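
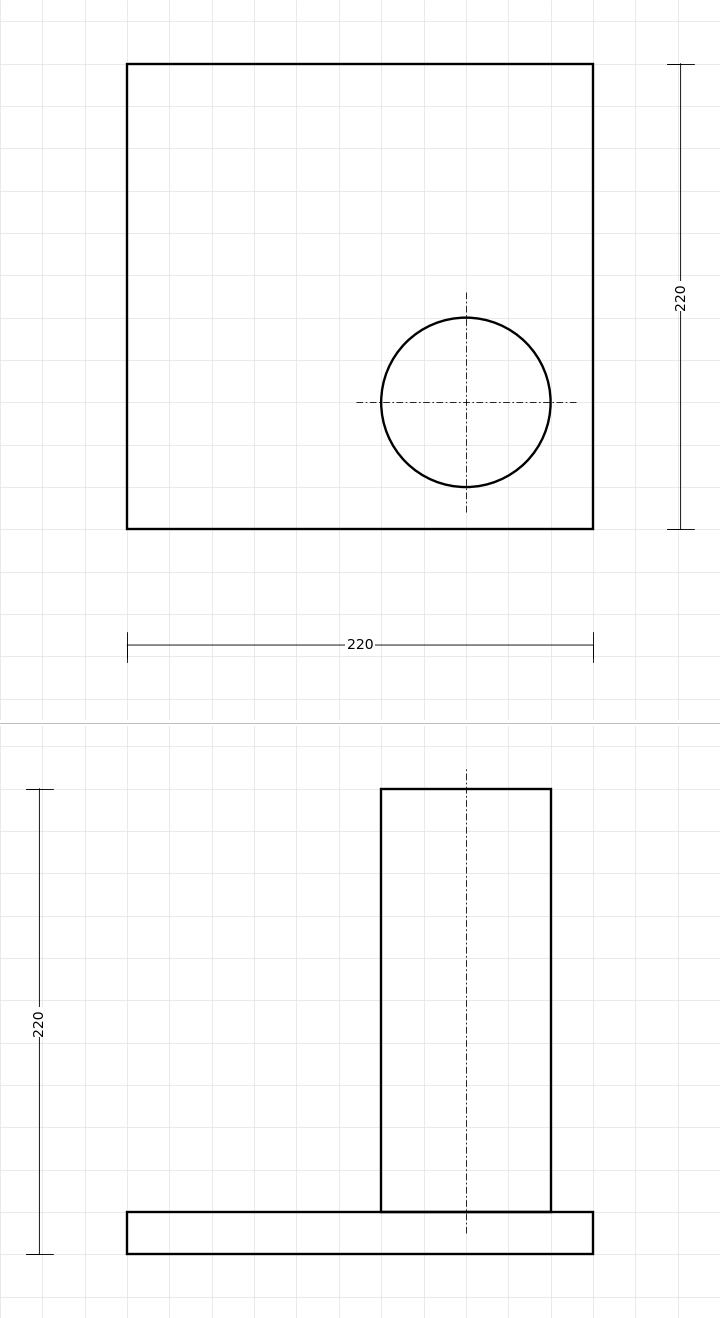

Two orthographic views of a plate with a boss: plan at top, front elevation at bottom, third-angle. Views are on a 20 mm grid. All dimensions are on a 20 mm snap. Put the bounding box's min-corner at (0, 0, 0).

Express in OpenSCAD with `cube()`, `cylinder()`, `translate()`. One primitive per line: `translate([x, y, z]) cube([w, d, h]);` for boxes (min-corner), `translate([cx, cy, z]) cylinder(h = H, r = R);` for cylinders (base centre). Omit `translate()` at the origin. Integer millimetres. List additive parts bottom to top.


cube([220, 220, 20]);
translate([160, 60, 20]) cylinder(h = 200, r = 40);


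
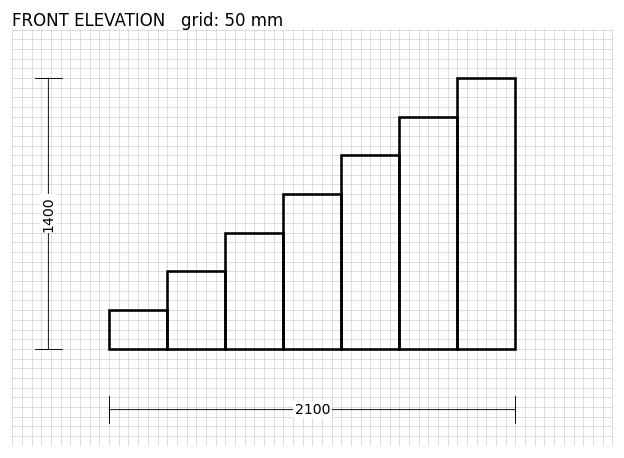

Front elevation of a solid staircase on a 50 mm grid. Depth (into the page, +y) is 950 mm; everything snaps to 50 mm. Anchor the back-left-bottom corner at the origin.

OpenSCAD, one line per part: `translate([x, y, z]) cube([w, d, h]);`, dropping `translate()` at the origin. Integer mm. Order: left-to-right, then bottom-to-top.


cube([300, 950, 200]);
translate([300, 0, 0]) cube([300, 950, 400]);
translate([600, 0, 0]) cube([300, 950, 600]);
translate([900, 0, 0]) cube([300, 950, 800]);
translate([1200, 0, 0]) cube([300, 950, 1000]);
translate([1500, 0, 0]) cube([300, 950, 1200]);
translate([1800, 0, 0]) cube([300, 950, 1400]);


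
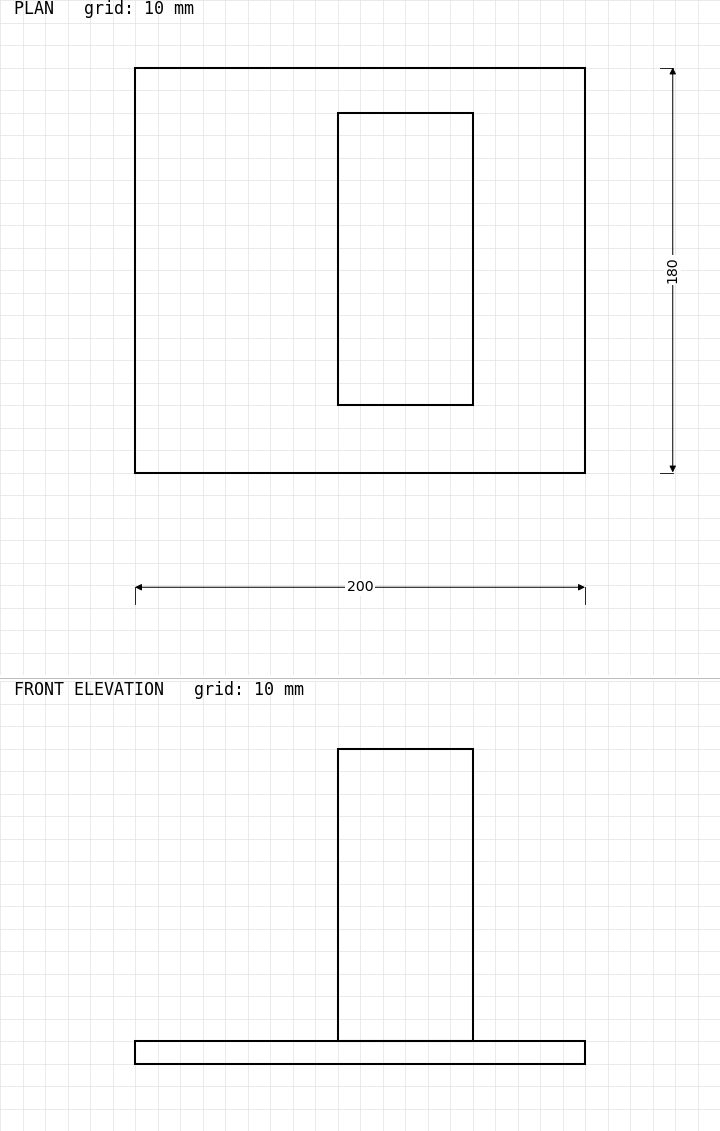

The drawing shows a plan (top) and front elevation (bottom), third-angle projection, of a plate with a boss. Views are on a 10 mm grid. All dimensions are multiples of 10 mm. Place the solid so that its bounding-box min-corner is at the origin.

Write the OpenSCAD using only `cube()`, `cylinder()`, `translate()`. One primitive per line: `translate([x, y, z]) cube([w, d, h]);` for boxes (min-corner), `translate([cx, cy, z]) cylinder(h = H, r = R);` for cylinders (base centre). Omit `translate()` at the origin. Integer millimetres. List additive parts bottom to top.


cube([200, 180, 10]);
translate([90, 30, 10]) cube([60, 130, 130]);


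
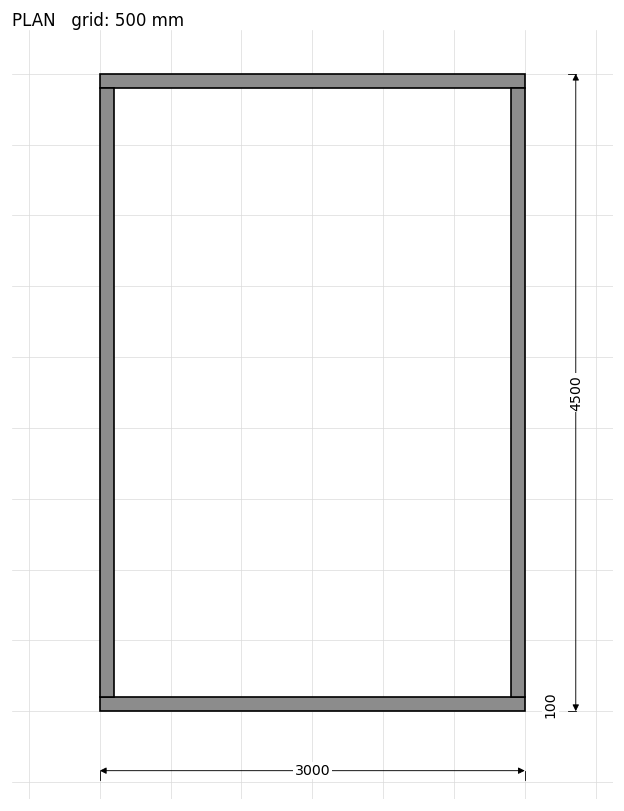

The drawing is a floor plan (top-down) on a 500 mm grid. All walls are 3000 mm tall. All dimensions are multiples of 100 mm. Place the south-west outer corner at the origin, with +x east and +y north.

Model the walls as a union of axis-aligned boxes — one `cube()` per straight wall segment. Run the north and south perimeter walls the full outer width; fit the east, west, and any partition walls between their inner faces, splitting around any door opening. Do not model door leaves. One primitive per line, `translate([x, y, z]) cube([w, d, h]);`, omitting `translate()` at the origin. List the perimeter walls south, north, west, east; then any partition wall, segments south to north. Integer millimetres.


cube([3000, 100, 3000]);
translate([0, 4400, 0]) cube([3000, 100, 3000]);
translate([0, 100, 0]) cube([100, 4300, 3000]);
translate([2900, 100, 0]) cube([100, 4300, 3000]);


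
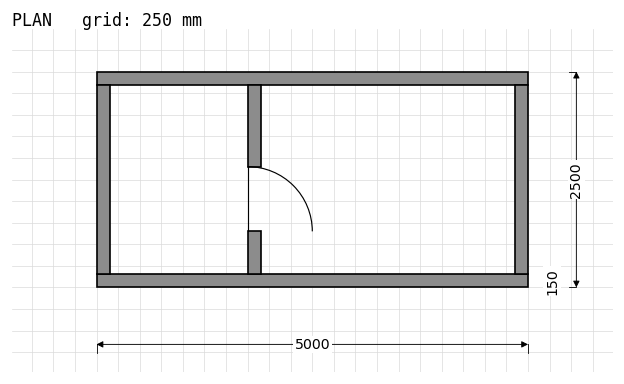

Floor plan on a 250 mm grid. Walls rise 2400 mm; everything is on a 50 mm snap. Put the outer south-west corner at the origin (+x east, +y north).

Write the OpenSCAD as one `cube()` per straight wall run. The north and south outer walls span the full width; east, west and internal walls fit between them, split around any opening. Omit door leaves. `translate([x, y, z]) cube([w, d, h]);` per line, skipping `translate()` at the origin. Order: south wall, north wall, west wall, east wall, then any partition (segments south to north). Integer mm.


cube([5000, 150, 2400]);
translate([0, 2350, 0]) cube([5000, 150, 2400]);
translate([0, 150, 0]) cube([150, 2200, 2400]);
translate([4850, 150, 0]) cube([150, 2200, 2400]);
translate([1750, 150, 0]) cube([150, 500, 2400]);
translate([1750, 1400, 0]) cube([150, 950, 2400]);


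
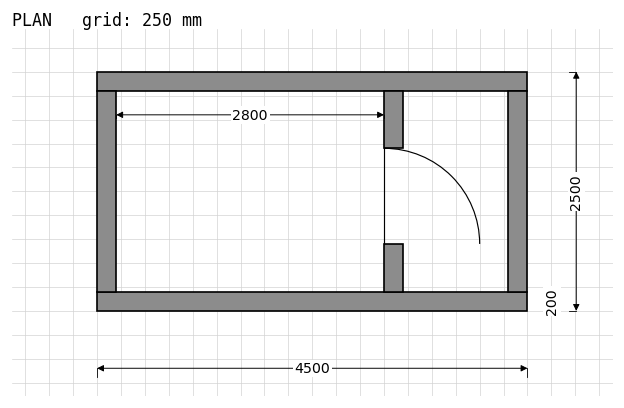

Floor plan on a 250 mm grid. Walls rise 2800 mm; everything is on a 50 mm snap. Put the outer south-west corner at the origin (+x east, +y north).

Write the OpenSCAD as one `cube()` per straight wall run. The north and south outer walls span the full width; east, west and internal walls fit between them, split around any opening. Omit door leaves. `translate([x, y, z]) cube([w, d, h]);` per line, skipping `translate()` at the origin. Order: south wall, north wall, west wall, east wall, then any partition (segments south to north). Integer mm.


cube([4500, 200, 2800]);
translate([0, 2300, 0]) cube([4500, 200, 2800]);
translate([0, 200, 0]) cube([200, 2100, 2800]);
translate([4300, 200, 0]) cube([200, 2100, 2800]);
translate([3000, 200, 0]) cube([200, 500, 2800]);
translate([3000, 1700, 0]) cube([200, 600, 2800]);


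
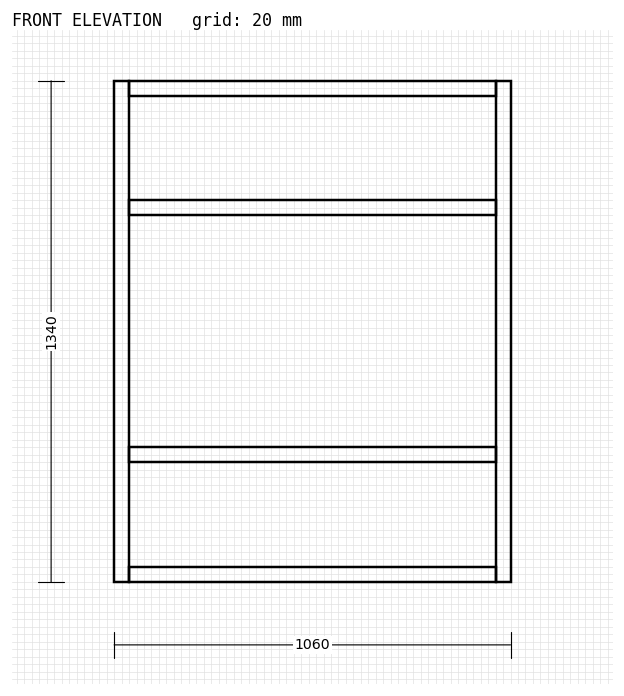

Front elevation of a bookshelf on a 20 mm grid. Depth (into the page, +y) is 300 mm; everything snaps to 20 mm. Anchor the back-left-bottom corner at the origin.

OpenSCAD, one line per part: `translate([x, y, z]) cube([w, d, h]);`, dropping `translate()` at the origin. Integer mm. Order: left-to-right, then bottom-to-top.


cube([40, 300, 1340]);
translate([40, 0, 0]) cube([980, 300, 40]);
translate([40, 0, 320]) cube([980, 300, 40]);
translate([40, 0, 980]) cube([980, 300, 40]);
translate([40, 0, 1300]) cube([980, 300, 40]);
translate([1020, 0, 0]) cube([40, 300, 1340]);


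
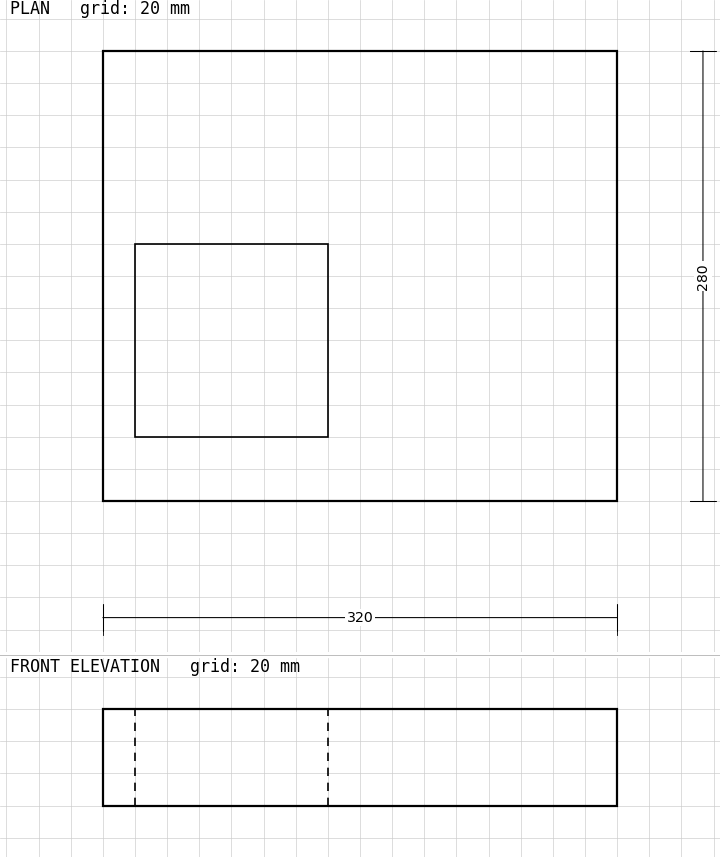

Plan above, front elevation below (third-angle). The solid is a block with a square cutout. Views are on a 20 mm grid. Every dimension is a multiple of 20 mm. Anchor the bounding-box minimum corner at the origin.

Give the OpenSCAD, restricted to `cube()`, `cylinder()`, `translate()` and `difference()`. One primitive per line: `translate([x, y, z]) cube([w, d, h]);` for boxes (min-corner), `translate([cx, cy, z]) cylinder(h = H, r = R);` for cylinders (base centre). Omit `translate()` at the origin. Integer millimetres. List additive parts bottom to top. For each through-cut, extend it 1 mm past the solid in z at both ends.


difference() {
  cube([320, 280, 60]);
  translate([20, 40, -1]) cube([120, 120, 62]);
}


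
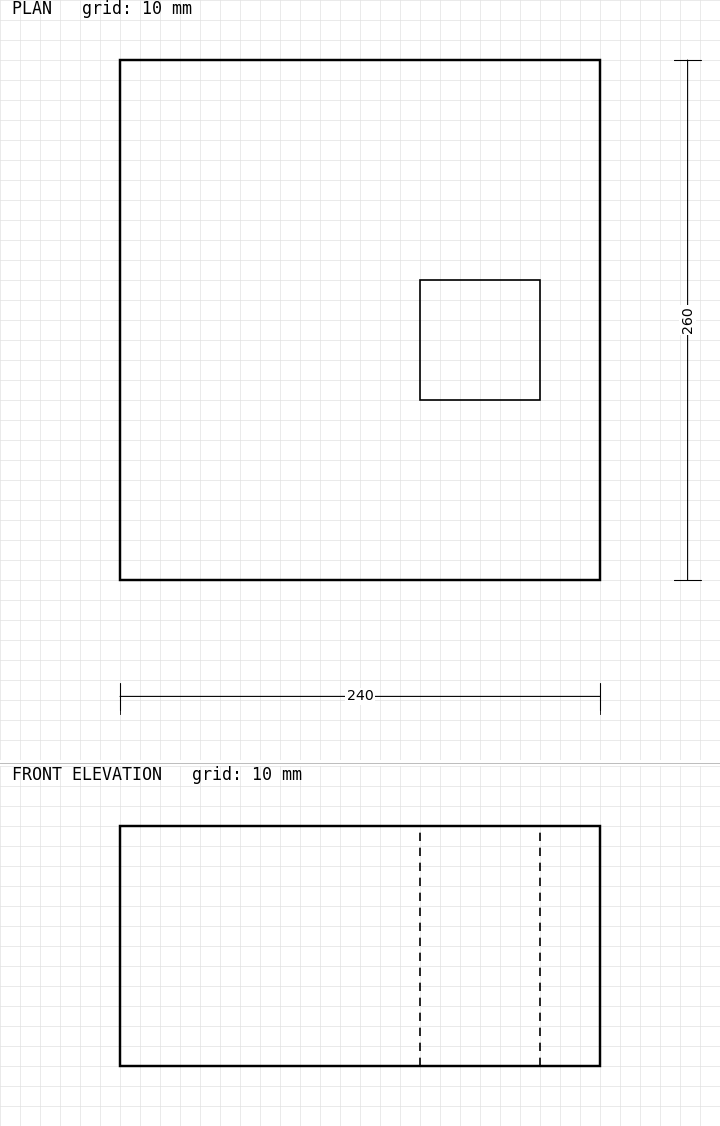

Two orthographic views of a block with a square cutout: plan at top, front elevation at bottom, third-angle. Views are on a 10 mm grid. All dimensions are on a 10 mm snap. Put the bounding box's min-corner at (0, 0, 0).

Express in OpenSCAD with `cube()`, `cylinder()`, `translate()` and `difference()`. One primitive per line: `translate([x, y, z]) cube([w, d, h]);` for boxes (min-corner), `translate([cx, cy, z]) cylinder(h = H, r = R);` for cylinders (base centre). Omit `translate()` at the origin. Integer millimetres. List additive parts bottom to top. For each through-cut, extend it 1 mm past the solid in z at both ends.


difference() {
  cube([240, 260, 120]);
  translate([150, 90, -1]) cube([60, 60, 122]);
}


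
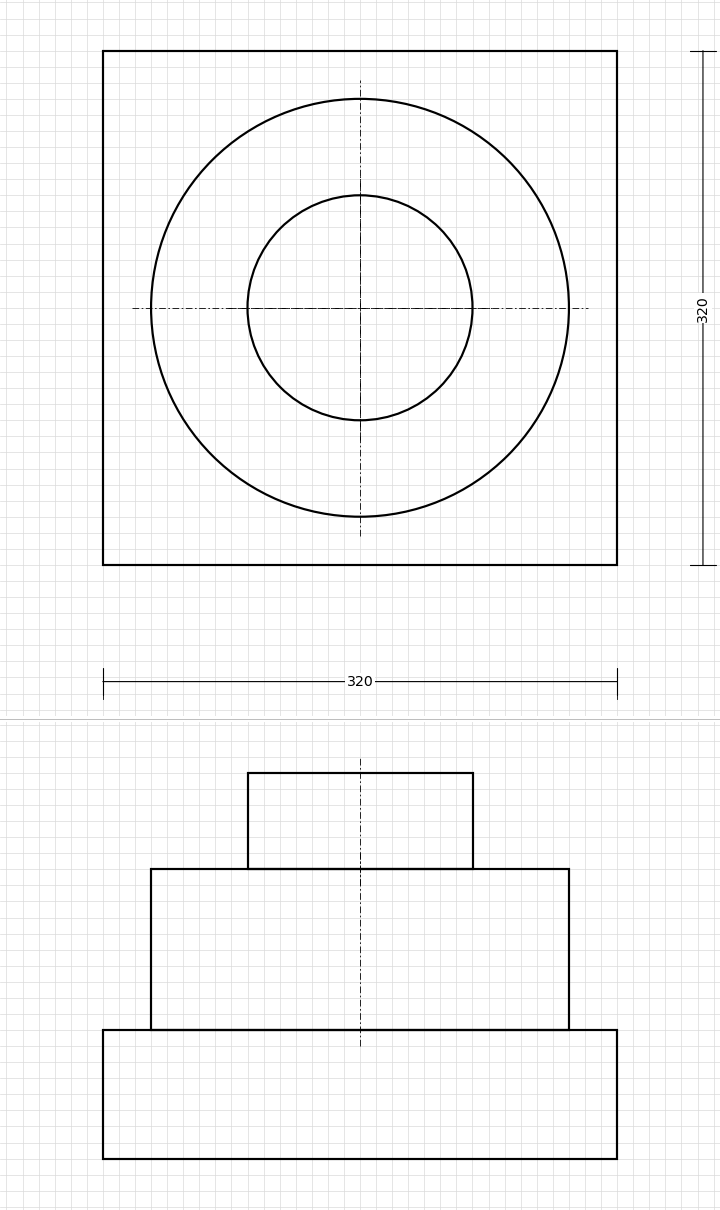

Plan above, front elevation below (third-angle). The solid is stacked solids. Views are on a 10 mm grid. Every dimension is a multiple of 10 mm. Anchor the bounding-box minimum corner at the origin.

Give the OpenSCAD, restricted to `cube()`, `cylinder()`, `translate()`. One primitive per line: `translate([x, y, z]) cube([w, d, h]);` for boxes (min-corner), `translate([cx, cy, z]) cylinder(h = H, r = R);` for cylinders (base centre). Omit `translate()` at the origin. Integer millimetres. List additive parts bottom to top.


cube([320, 320, 80]);
translate([160, 160, 80]) cylinder(h = 100, r = 130);
translate([160, 160, 180]) cylinder(h = 60, r = 70);


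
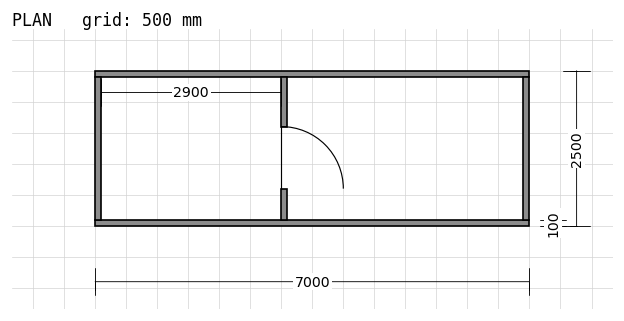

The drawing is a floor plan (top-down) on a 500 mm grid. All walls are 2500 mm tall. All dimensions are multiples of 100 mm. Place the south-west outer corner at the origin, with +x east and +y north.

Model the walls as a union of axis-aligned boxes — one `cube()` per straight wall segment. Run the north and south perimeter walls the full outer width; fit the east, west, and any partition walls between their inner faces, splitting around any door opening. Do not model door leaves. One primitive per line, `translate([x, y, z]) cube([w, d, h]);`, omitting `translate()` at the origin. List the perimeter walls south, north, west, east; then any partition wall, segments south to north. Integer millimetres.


cube([7000, 100, 2500]);
translate([0, 2400, 0]) cube([7000, 100, 2500]);
translate([0, 100, 0]) cube([100, 2300, 2500]);
translate([6900, 100, 0]) cube([100, 2300, 2500]);
translate([3000, 100, 0]) cube([100, 500, 2500]);
translate([3000, 1600, 0]) cube([100, 800, 2500]);


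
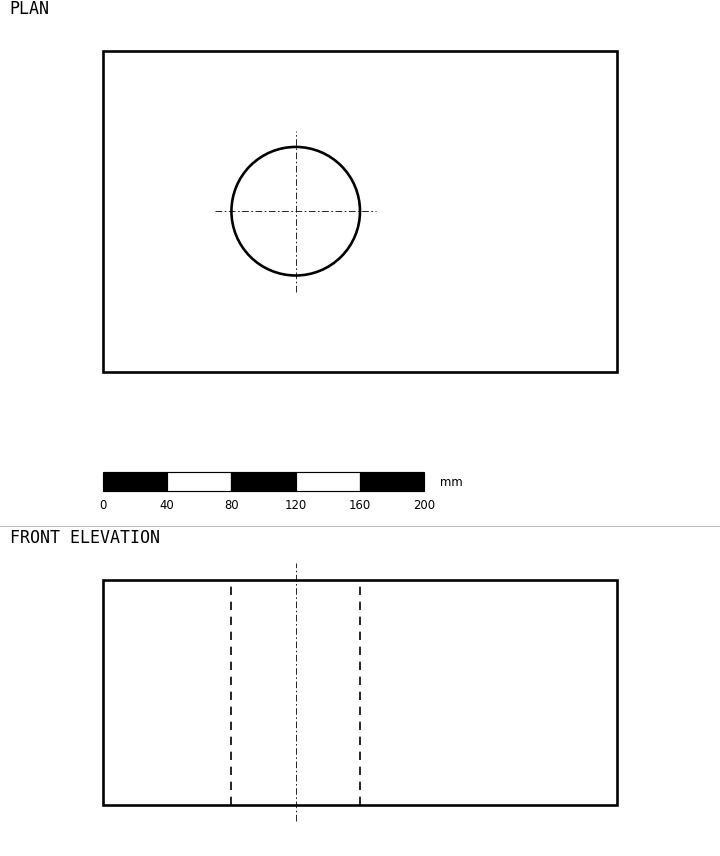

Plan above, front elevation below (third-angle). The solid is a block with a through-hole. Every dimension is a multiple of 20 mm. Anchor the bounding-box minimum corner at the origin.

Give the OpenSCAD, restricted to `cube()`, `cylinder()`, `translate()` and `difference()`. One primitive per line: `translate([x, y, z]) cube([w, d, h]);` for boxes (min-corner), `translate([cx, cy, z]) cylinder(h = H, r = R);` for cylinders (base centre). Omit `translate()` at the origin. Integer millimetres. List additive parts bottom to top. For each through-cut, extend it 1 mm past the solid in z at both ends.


difference() {
  cube([320, 200, 140]);
  translate([120, 100, -1]) cylinder(h = 142, r = 40);
}


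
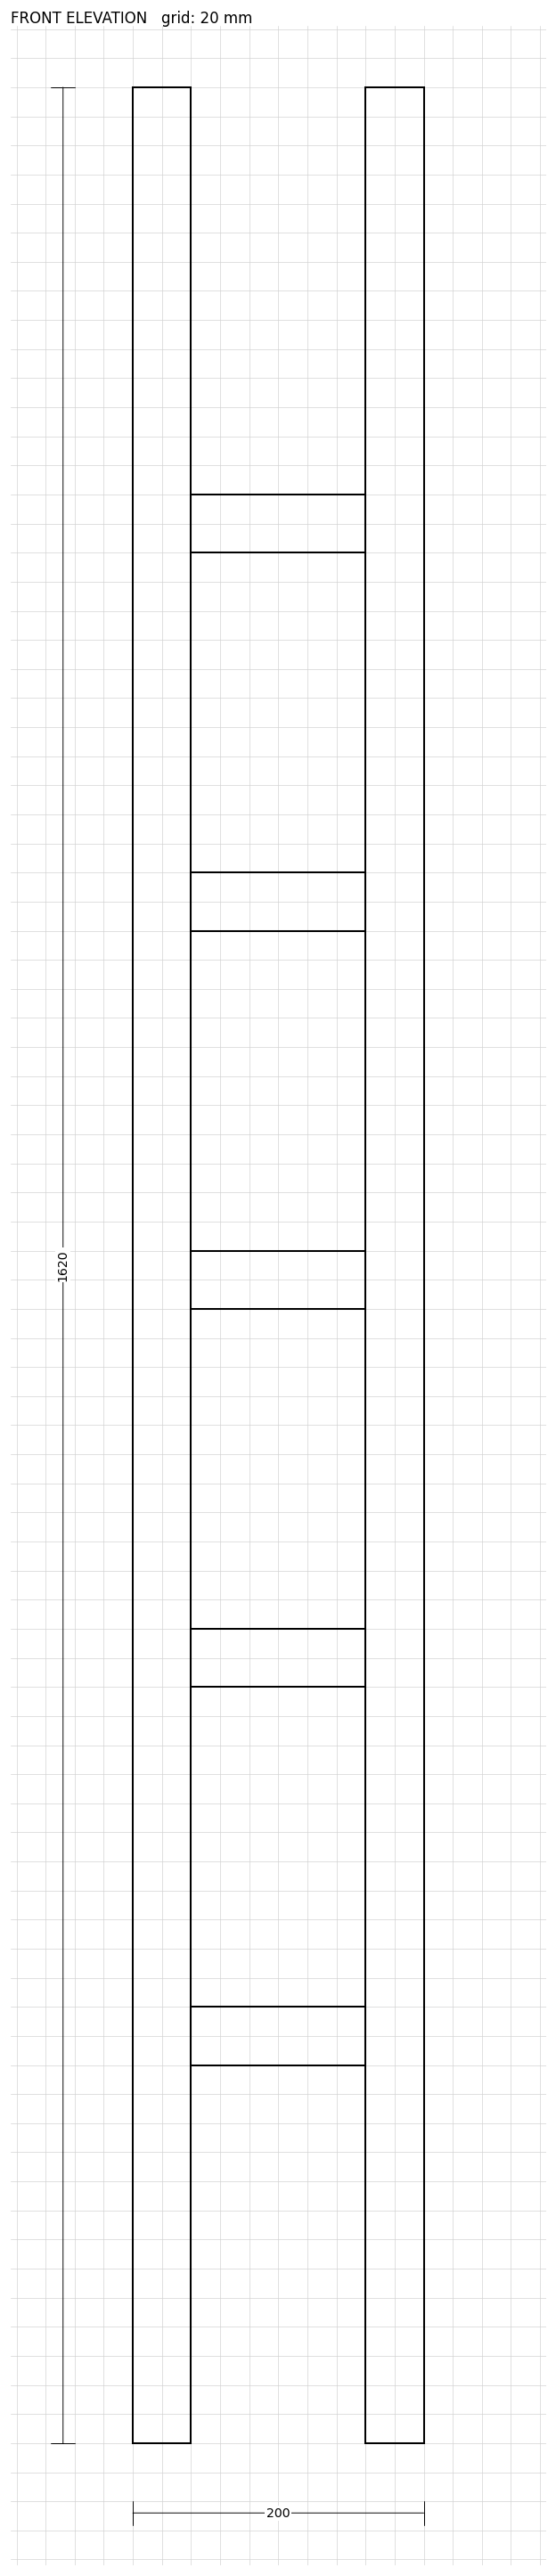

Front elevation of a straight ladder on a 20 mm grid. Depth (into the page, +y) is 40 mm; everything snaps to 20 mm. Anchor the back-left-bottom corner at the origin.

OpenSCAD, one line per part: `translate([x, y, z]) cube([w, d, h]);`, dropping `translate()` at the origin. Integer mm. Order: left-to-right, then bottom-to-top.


cube([40, 40, 1620]);
translate([40, 0, 260]) cube([120, 40, 40]);
translate([40, 0, 520]) cube([120, 40, 40]);
translate([40, 0, 780]) cube([120, 40, 40]);
translate([40, 0, 1040]) cube([120, 40, 40]);
translate([40, 0, 1300]) cube([120, 40, 40]);
translate([160, 0, 0]) cube([40, 40, 1620]);


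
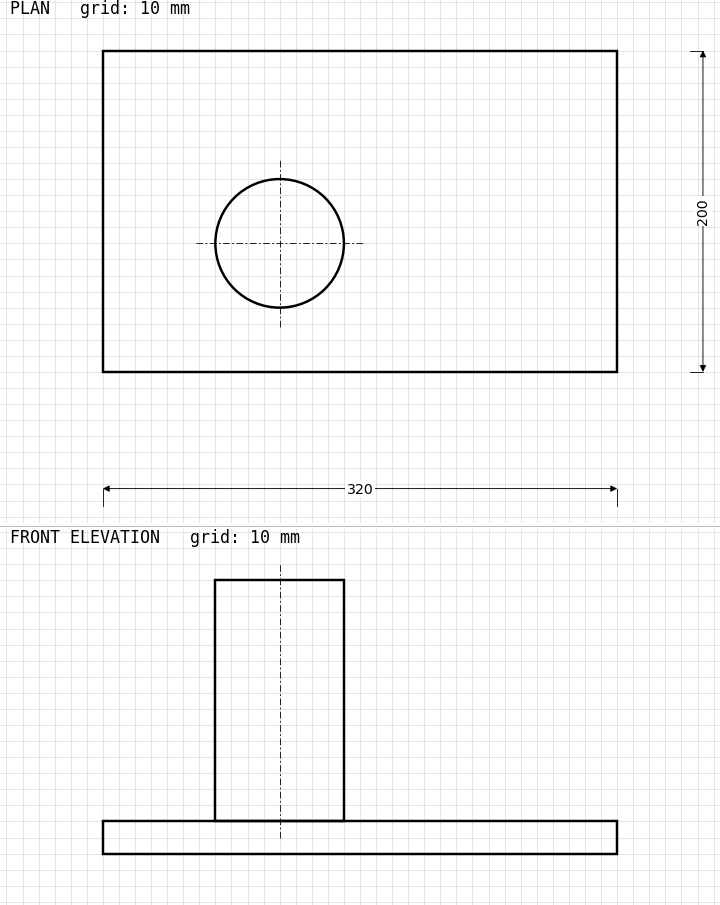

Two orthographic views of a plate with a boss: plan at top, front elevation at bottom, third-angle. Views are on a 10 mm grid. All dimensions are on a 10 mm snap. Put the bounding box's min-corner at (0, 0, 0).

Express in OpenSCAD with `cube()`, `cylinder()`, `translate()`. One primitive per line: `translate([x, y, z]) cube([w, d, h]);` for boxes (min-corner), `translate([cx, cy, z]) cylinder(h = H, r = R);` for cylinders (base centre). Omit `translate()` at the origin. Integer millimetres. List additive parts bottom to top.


cube([320, 200, 20]);
translate([110, 80, 20]) cylinder(h = 150, r = 40);


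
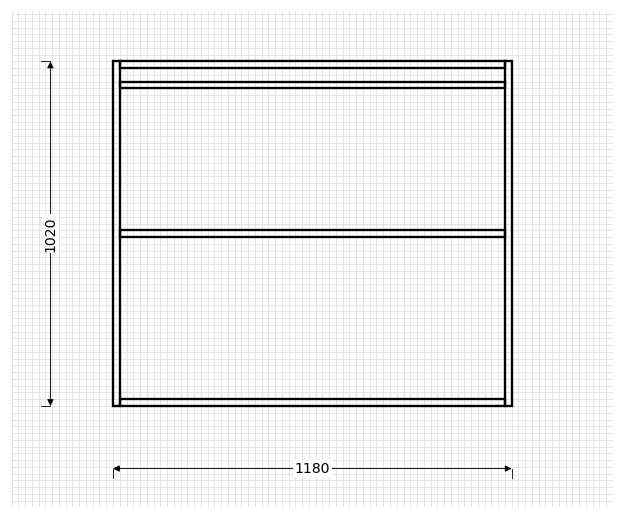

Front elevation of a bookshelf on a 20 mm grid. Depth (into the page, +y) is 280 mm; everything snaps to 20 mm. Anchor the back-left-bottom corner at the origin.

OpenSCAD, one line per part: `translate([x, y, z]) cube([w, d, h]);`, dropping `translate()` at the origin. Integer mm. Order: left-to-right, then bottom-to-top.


cube([20, 280, 1020]);
translate([20, 0, 0]) cube([1140, 280, 20]);
translate([20, 0, 500]) cube([1140, 280, 20]);
translate([20, 0, 940]) cube([1140, 280, 20]);
translate([20, 0, 1000]) cube([1140, 280, 20]);
translate([1160, 0, 0]) cube([20, 280, 1020]);


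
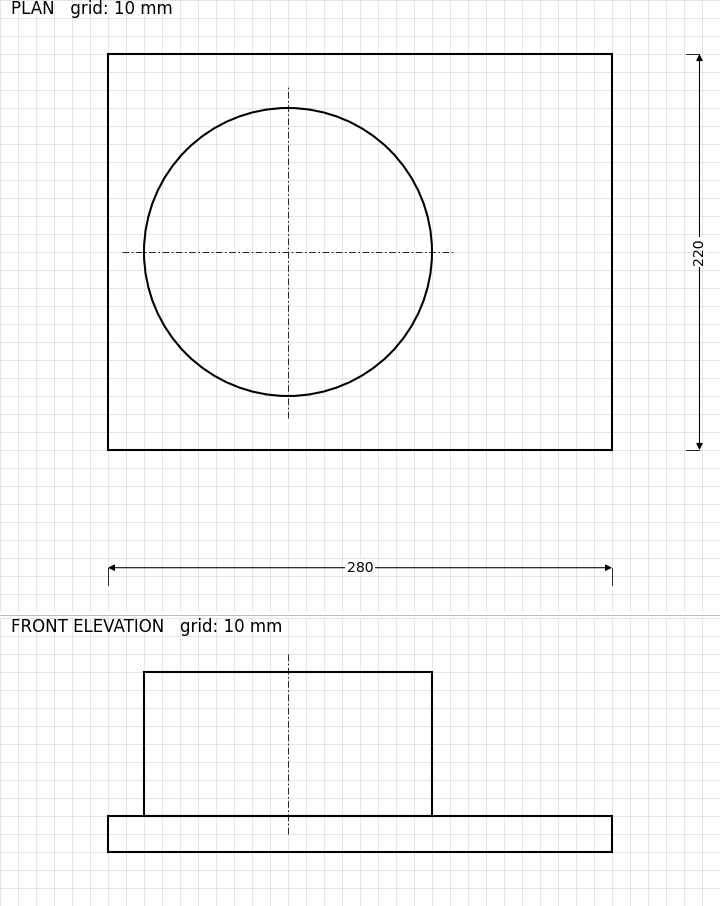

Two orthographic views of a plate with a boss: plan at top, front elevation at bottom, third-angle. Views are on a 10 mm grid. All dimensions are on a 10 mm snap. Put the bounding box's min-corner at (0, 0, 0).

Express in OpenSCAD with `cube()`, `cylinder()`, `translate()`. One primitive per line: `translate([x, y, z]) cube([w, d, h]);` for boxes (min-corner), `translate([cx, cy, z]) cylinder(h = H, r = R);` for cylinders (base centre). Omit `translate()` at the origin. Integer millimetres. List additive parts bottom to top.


cube([280, 220, 20]);
translate([100, 110, 20]) cylinder(h = 80, r = 80);


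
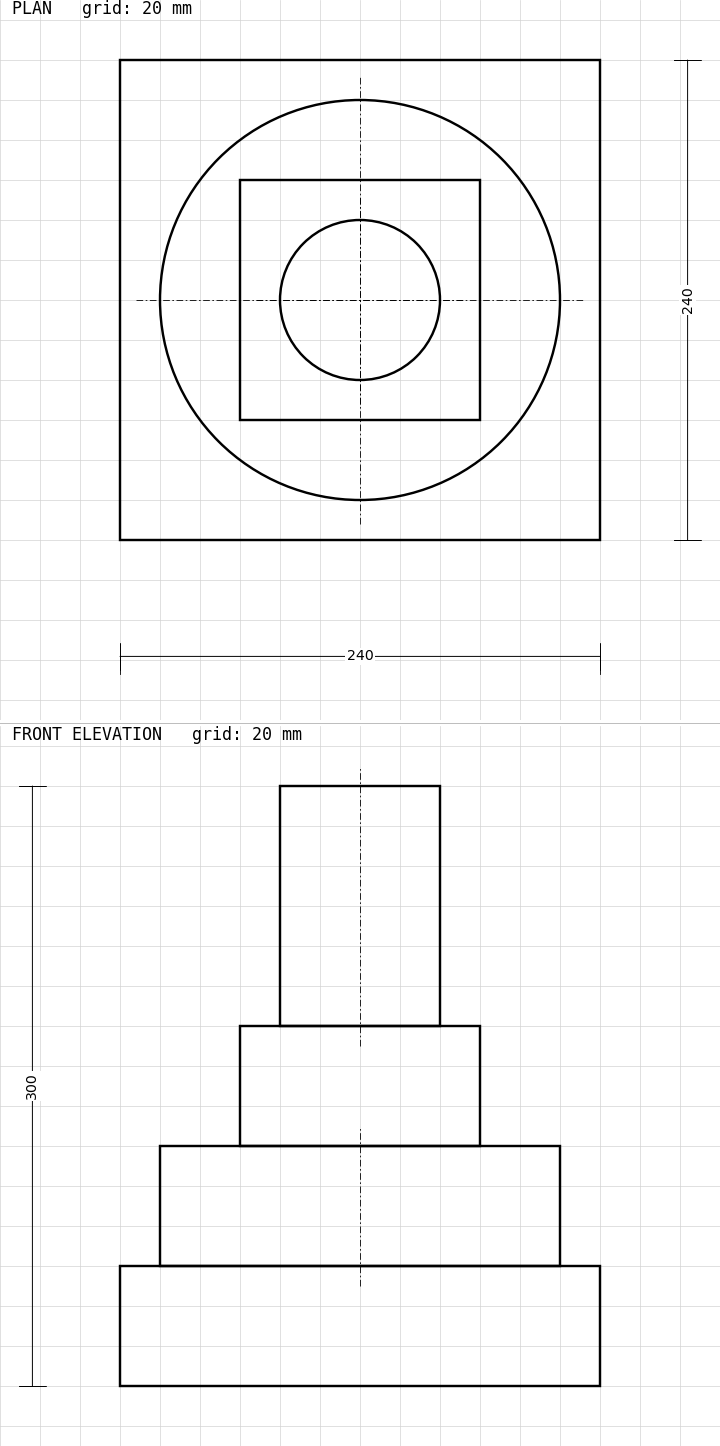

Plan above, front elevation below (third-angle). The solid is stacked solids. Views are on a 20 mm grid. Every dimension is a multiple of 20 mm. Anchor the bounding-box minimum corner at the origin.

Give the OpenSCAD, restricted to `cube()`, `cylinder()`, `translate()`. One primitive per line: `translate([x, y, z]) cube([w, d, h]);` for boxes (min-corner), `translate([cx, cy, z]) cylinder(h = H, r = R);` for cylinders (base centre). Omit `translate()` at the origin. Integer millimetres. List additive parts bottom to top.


cube([240, 240, 60]);
translate([120, 120, 60]) cylinder(h = 60, r = 100);
translate([60, 60, 120]) cube([120, 120, 60]);
translate([120, 120, 180]) cylinder(h = 120, r = 40);


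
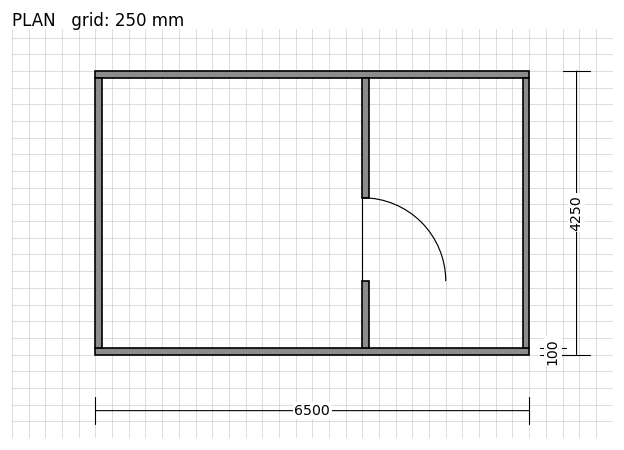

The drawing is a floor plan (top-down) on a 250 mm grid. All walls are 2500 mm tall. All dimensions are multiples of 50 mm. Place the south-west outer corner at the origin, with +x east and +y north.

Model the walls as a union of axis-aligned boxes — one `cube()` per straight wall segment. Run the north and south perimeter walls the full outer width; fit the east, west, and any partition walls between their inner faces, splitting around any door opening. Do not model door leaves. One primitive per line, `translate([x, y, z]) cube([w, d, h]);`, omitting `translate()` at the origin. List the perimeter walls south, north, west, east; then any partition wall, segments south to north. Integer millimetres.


cube([6500, 100, 2500]);
translate([0, 4150, 0]) cube([6500, 100, 2500]);
translate([0, 100, 0]) cube([100, 4050, 2500]);
translate([6400, 100, 0]) cube([100, 4050, 2500]);
translate([4000, 100, 0]) cube([100, 1000, 2500]);
translate([4000, 2350, 0]) cube([100, 1800, 2500]);


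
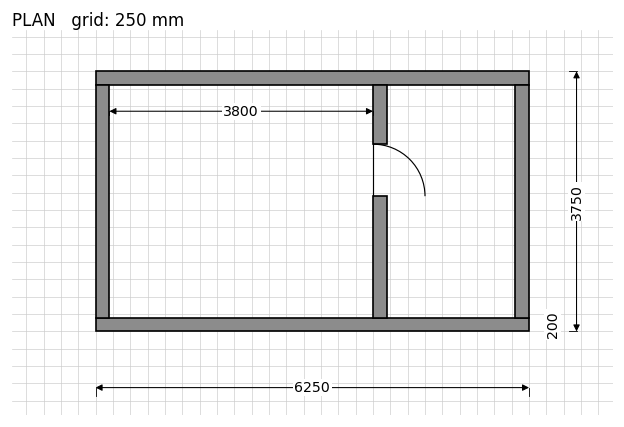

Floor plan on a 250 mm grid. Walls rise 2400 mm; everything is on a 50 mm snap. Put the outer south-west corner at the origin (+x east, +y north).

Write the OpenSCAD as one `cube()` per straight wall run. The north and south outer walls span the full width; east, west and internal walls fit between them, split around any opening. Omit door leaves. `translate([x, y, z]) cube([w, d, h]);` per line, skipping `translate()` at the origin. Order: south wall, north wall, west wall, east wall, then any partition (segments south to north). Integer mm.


cube([6250, 200, 2400]);
translate([0, 3550, 0]) cube([6250, 200, 2400]);
translate([0, 200, 0]) cube([200, 3350, 2400]);
translate([6050, 200, 0]) cube([200, 3350, 2400]);
translate([4000, 200, 0]) cube([200, 1750, 2400]);
translate([4000, 2700, 0]) cube([200, 850, 2400]);


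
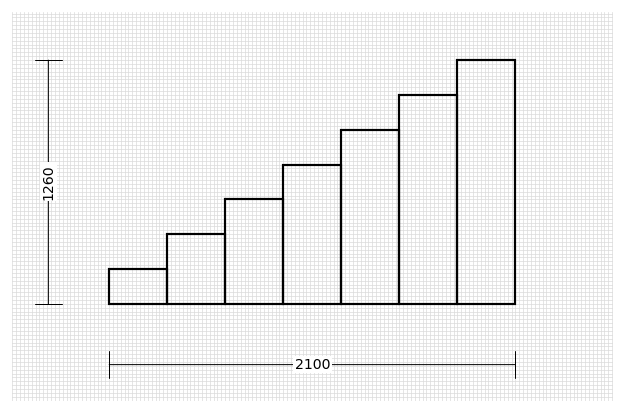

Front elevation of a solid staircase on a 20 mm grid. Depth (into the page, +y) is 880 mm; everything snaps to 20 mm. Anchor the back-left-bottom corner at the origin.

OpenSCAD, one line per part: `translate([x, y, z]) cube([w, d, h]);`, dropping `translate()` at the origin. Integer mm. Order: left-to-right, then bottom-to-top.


cube([300, 880, 180]);
translate([300, 0, 0]) cube([300, 880, 360]);
translate([600, 0, 0]) cube([300, 880, 540]);
translate([900, 0, 0]) cube([300, 880, 720]);
translate([1200, 0, 0]) cube([300, 880, 900]);
translate([1500, 0, 0]) cube([300, 880, 1080]);
translate([1800, 0, 0]) cube([300, 880, 1260]);


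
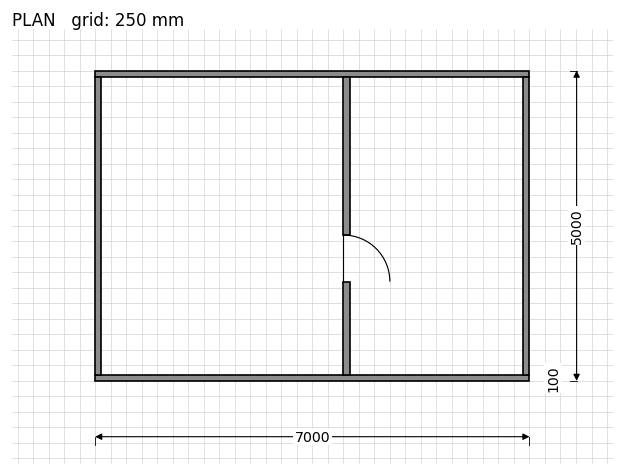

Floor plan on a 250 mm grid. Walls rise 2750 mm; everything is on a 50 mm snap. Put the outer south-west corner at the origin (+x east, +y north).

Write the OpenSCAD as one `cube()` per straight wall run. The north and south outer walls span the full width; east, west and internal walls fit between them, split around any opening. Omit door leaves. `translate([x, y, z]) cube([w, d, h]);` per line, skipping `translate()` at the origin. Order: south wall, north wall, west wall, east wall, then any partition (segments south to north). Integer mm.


cube([7000, 100, 2750]);
translate([0, 4900, 0]) cube([7000, 100, 2750]);
translate([0, 100, 0]) cube([100, 4800, 2750]);
translate([6900, 100, 0]) cube([100, 4800, 2750]);
translate([4000, 100, 0]) cube([100, 1500, 2750]);
translate([4000, 2350, 0]) cube([100, 2550, 2750]);


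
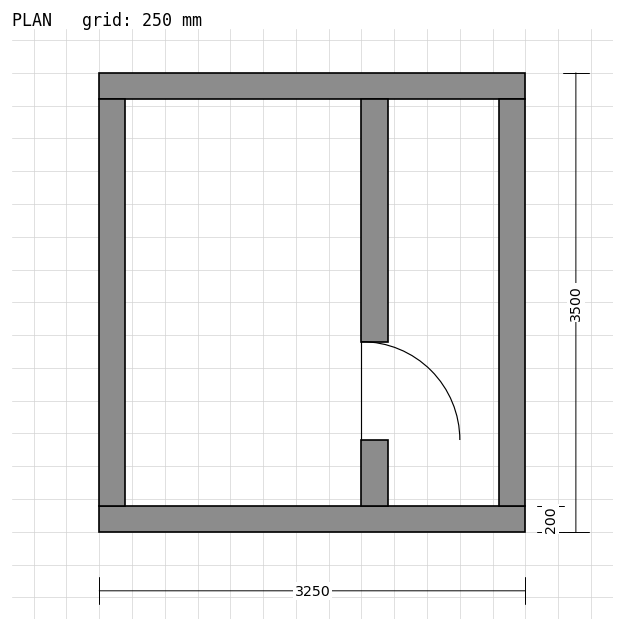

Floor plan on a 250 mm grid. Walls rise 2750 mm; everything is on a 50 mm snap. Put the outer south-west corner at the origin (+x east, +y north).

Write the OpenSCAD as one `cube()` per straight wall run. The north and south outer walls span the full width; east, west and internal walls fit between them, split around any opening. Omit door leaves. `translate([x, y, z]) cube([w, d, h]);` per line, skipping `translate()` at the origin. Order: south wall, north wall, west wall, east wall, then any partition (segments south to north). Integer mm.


cube([3250, 200, 2750]);
translate([0, 3300, 0]) cube([3250, 200, 2750]);
translate([0, 200, 0]) cube([200, 3100, 2750]);
translate([3050, 200, 0]) cube([200, 3100, 2750]);
translate([2000, 200, 0]) cube([200, 500, 2750]);
translate([2000, 1450, 0]) cube([200, 1850, 2750]);


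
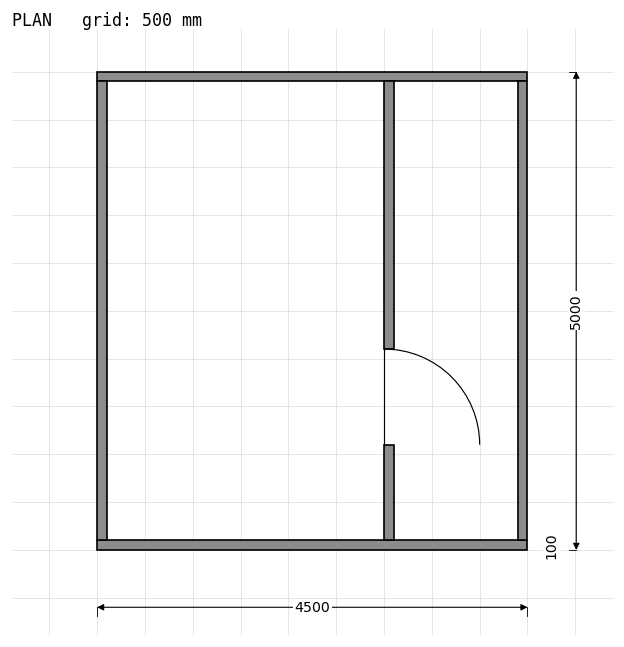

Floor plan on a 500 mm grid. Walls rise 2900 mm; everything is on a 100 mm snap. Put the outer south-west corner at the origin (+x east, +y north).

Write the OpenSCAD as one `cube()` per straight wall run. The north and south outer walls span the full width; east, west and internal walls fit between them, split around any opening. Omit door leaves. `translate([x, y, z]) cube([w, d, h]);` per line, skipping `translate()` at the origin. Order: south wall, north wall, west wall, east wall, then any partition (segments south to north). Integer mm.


cube([4500, 100, 2900]);
translate([0, 4900, 0]) cube([4500, 100, 2900]);
translate([0, 100, 0]) cube([100, 4800, 2900]);
translate([4400, 100, 0]) cube([100, 4800, 2900]);
translate([3000, 100, 0]) cube([100, 1000, 2900]);
translate([3000, 2100, 0]) cube([100, 2800, 2900]);


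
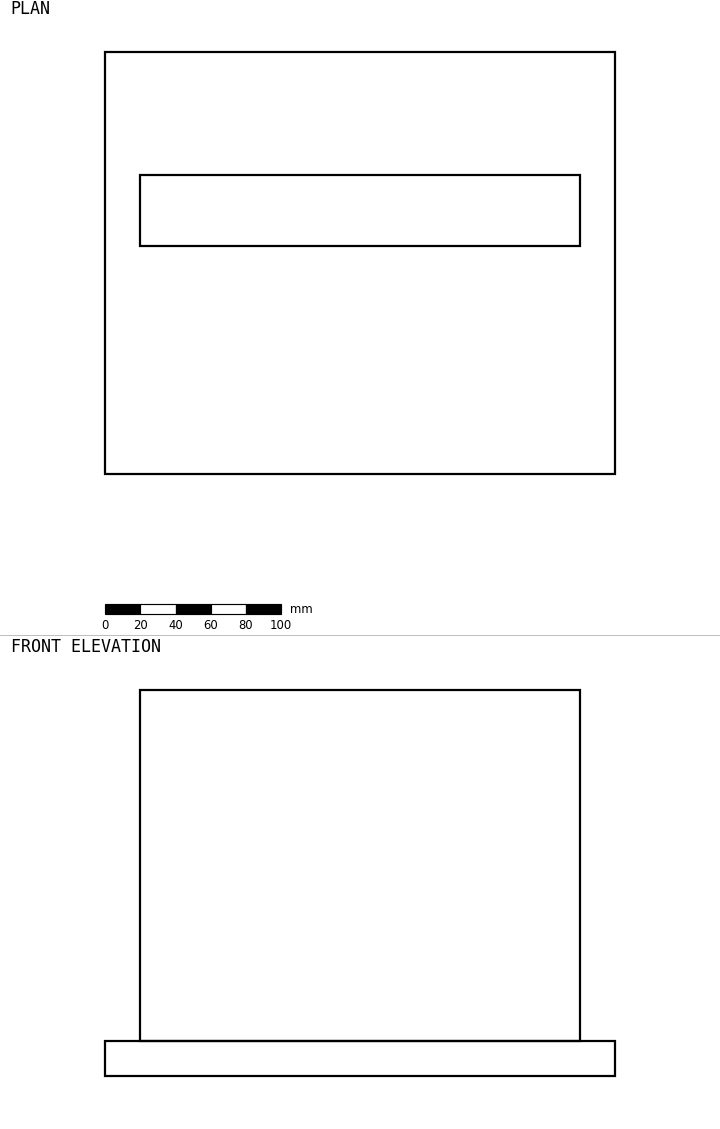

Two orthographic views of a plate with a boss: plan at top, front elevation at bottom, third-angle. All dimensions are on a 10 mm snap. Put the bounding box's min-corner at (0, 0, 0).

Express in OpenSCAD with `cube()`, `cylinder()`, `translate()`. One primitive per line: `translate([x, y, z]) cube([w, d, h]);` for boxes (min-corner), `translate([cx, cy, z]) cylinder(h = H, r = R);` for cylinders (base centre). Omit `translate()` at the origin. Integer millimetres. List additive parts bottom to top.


cube([290, 240, 20]);
translate([20, 130, 20]) cube([250, 40, 200]);


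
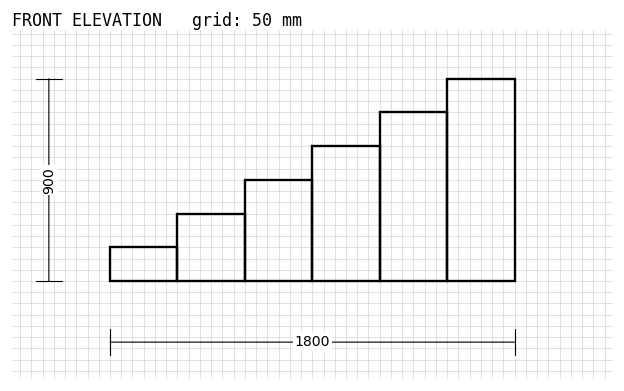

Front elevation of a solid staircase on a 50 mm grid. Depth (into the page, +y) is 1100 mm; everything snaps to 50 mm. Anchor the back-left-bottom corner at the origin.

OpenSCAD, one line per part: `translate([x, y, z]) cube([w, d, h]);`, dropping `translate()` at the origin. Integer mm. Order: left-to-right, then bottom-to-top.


cube([300, 1100, 150]);
translate([300, 0, 0]) cube([300, 1100, 300]);
translate([600, 0, 0]) cube([300, 1100, 450]);
translate([900, 0, 0]) cube([300, 1100, 600]);
translate([1200, 0, 0]) cube([300, 1100, 750]);
translate([1500, 0, 0]) cube([300, 1100, 900]);


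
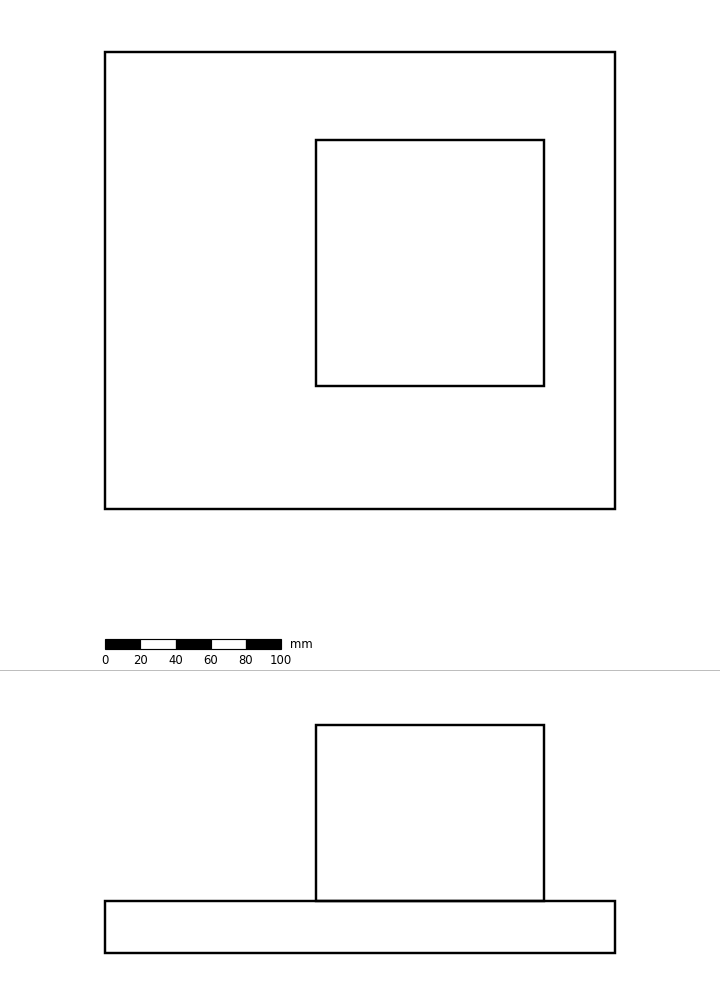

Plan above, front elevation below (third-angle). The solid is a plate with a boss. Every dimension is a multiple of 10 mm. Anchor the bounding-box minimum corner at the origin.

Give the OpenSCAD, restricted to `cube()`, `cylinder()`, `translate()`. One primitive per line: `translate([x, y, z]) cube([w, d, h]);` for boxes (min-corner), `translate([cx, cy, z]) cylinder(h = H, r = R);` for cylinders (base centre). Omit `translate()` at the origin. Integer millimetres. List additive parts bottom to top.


cube([290, 260, 30]);
translate([120, 70, 30]) cube([130, 140, 100]);


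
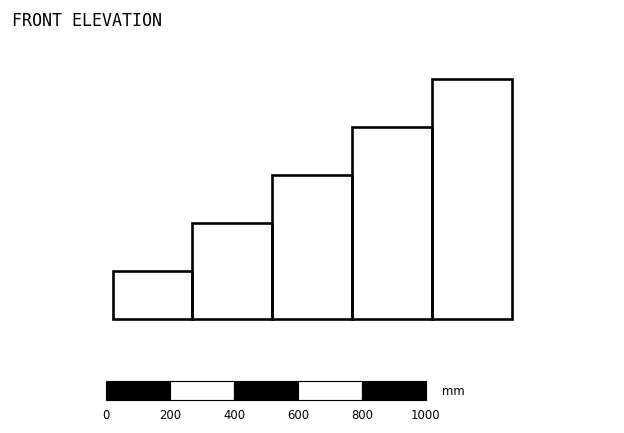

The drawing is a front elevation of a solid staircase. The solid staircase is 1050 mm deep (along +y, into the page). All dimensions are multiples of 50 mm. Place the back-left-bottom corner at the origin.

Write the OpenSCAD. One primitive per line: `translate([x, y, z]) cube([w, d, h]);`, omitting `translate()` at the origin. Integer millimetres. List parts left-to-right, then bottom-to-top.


cube([250, 1050, 150]);
translate([250, 0, 0]) cube([250, 1050, 300]);
translate([500, 0, 0]) cube([250, 1050, 450]);
translate([750, 0, 0]) cube([250, 1050, 600]);
translate([1000, 0, 0]) cube([250, 1050, 750]);


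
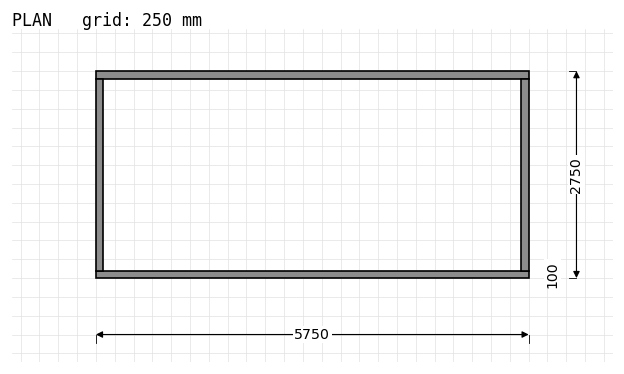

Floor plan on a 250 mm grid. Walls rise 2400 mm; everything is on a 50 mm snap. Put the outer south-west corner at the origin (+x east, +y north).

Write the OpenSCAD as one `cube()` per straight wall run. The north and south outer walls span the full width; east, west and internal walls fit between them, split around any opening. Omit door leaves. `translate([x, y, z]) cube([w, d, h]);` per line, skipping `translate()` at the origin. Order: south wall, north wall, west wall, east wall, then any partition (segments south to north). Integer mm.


cube([5750, 100, 2400]);
translate([0, 2650, 0]) cube([5750, 100, 2400]);
translate([0, 100, 0]) cube([100, 2550, 2400]);
translate([5650, 100, 0]) cube([100, 2550, 2400]);


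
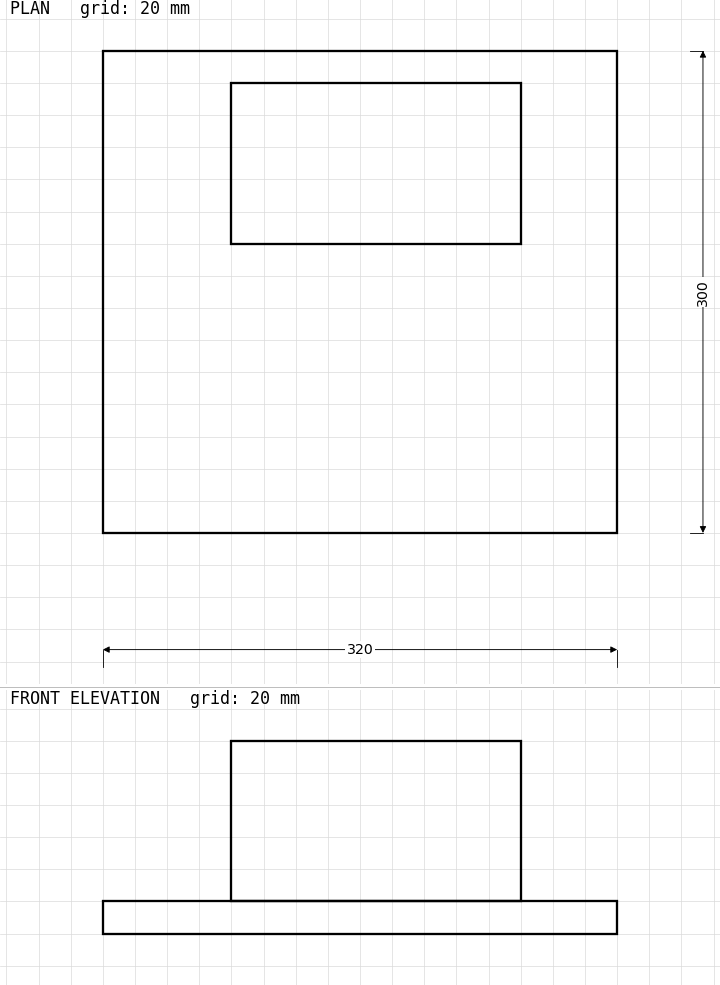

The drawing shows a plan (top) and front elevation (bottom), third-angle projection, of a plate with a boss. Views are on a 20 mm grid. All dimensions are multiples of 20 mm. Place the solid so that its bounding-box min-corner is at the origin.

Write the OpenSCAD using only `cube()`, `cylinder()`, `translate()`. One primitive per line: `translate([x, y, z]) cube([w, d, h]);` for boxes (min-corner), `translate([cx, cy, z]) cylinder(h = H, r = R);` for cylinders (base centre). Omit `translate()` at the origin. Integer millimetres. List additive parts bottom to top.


cube([320, 300, 20]);
translate([80, 180, 20]) cube([180, 100, 100]);


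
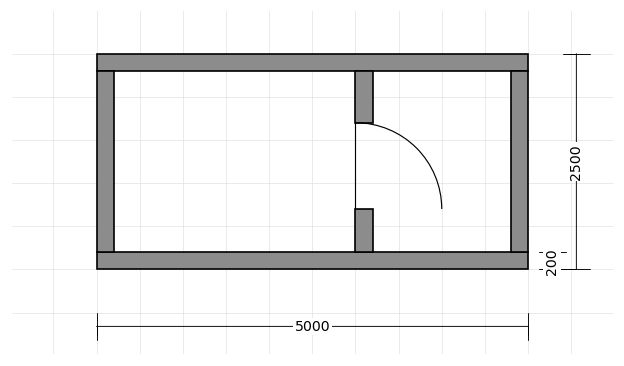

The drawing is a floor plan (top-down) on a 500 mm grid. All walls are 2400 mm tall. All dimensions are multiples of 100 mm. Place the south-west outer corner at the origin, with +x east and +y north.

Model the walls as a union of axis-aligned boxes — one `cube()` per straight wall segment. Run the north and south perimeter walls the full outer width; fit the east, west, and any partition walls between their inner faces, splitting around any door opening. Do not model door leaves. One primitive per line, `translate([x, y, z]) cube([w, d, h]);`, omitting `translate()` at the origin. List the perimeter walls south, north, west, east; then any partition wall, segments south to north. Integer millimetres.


cube([5000, 200, 2400]);
translate([0, 2300, 0]) cube([5000, 200, 2400]);
translate([0, 200, 0]) cube([200, 2100, 2400]);
translate([4800, 200, 0]) cube([200, 2100, 2400]);
translate([3000, 200, 0]) cube([200, 500, 2400]);
translate([3000, 1700, 0]) cube([200, 600, 2400]);


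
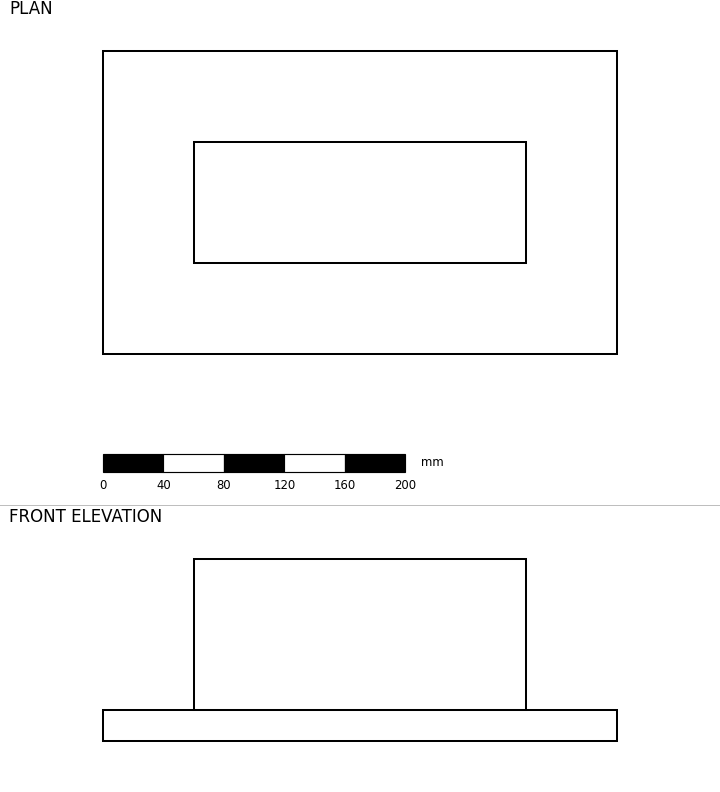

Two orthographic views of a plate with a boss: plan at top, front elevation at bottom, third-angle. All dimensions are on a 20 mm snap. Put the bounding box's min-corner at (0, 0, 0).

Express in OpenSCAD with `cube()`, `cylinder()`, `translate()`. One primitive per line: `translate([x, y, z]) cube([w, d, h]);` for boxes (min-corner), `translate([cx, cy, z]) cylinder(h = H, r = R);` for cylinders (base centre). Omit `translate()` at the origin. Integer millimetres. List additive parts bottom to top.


cube([340, 200, 20]);
translate([60, 60, 20]) cube([220, 80, 100]);


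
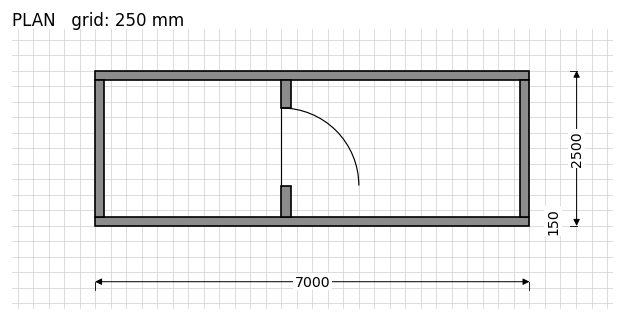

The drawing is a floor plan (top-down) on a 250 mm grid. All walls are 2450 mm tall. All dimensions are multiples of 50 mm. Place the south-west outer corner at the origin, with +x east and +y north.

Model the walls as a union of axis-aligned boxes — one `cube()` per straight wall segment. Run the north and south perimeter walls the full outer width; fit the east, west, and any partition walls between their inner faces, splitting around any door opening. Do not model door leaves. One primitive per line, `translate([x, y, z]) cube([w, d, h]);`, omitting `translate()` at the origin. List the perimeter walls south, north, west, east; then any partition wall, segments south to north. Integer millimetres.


cube([7000, 150, 2450]);
translate([0, 2350, 0]) cube([7000, 150, 2450]);
translate([0, 150, 0]) cube([150, 2200, 2450]);
translate([6850, 150, 0]) cube([150, 2200, 2450]);
translate([3000, 150, 0]) cube([150, 500, 2450]);
translate([3000, 1900, 0]) cube([150, 450, 2450]);


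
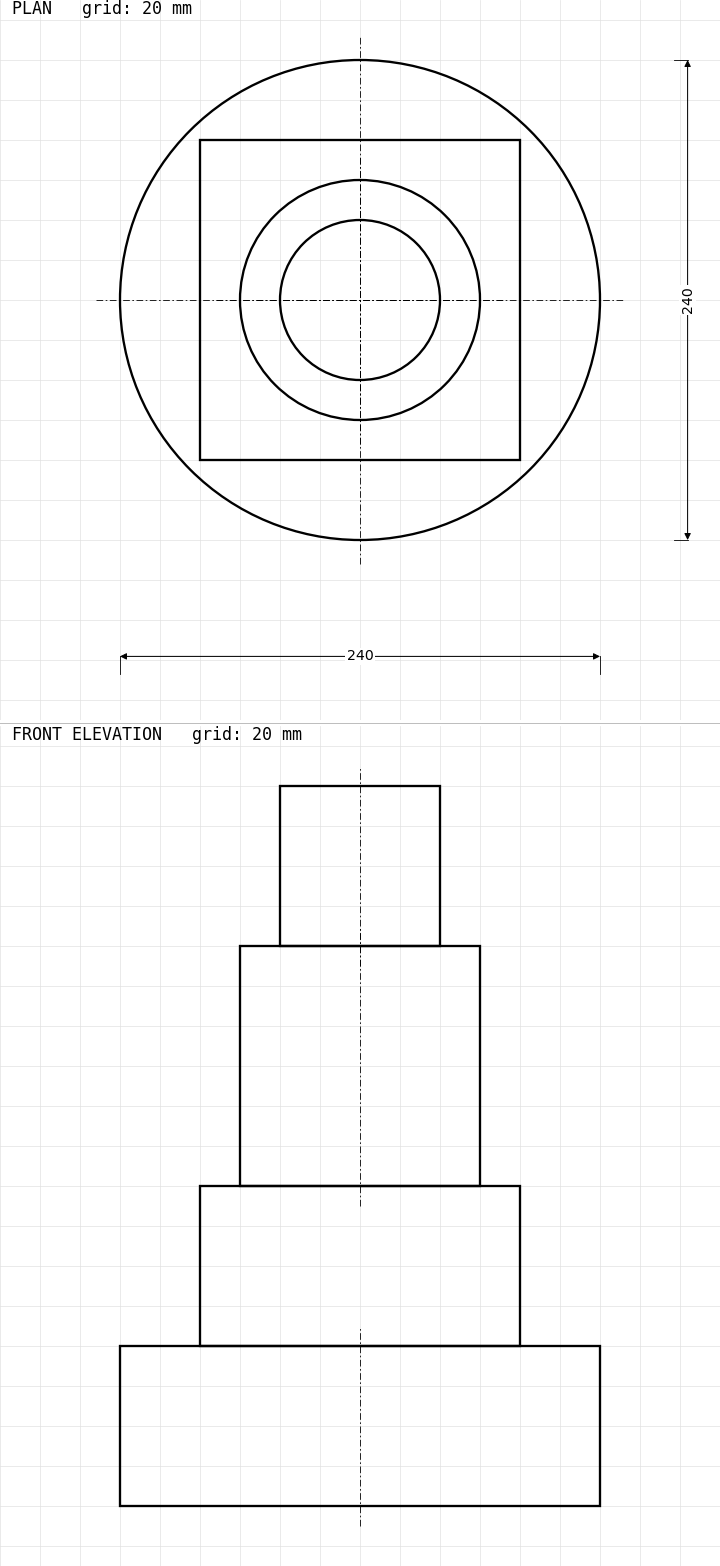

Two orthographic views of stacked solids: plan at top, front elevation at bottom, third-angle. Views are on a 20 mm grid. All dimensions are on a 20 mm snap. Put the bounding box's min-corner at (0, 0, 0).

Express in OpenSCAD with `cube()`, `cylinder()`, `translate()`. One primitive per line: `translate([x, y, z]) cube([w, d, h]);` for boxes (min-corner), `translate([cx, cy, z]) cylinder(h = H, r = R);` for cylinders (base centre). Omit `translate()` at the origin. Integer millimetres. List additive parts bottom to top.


translate([120, 120, 0]) cylinder(h = 80, r = 120);
translate([40, 40, 80]) cube([160, 160, 80]);
translate([120, 120, 160]) cylinder(h = 120, r = 60);
translate([120, 120, 280]) cylinder(h = 80, r = 40);


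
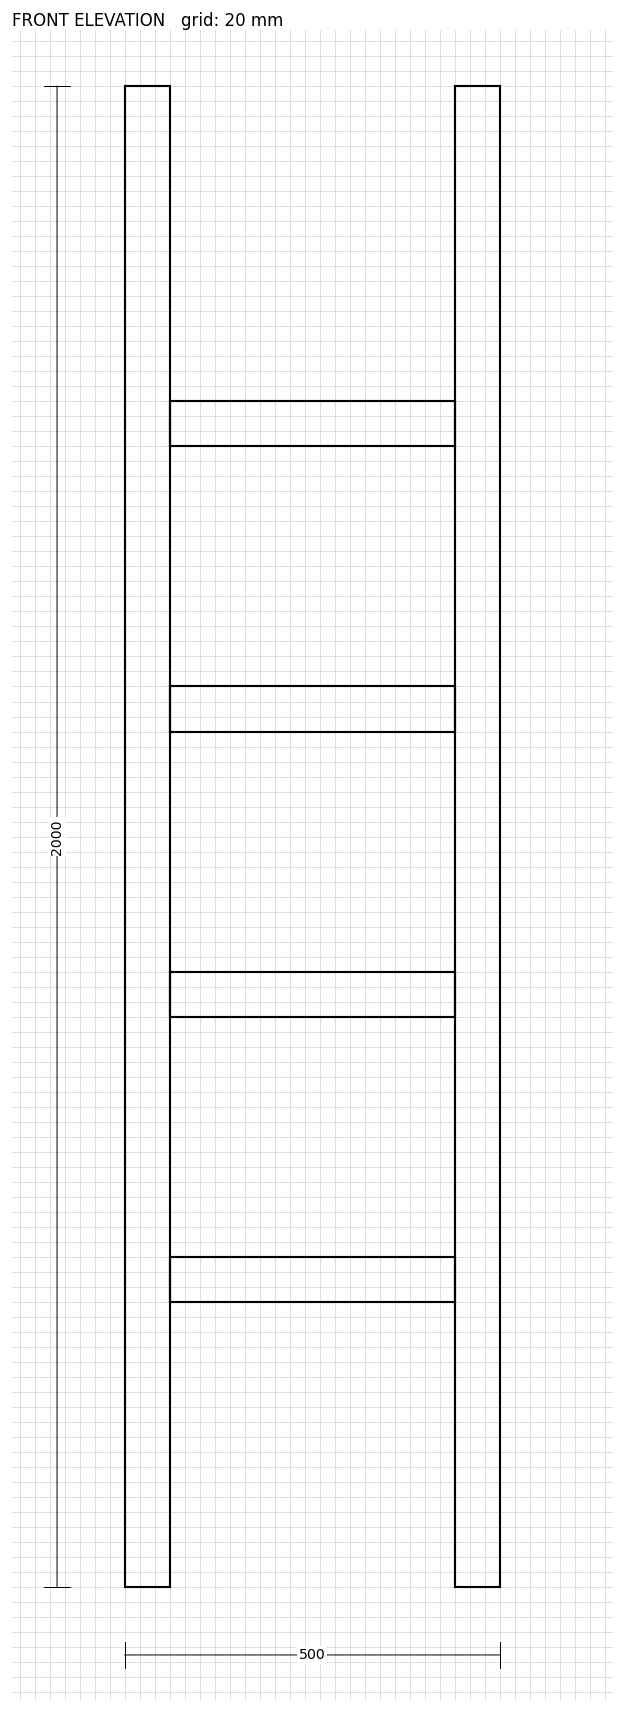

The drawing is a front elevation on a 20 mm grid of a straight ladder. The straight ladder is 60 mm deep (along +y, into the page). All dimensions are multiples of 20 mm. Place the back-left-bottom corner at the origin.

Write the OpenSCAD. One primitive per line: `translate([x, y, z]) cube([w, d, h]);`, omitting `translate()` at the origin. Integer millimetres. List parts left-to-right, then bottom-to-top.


cube([60, 60, 2000]);
translate([60, 0, 380]) cube([380, 60, 60]);
translate([60, 0, 760]) cube([380, 60, 60]);
translate([60, 0, 1140]) cube([380, 60, 60]);
translate([60, 0, 1520]) cube([380, 60, 60]);
translate([440, 0, 0]) cube([60, 60, 2000]);


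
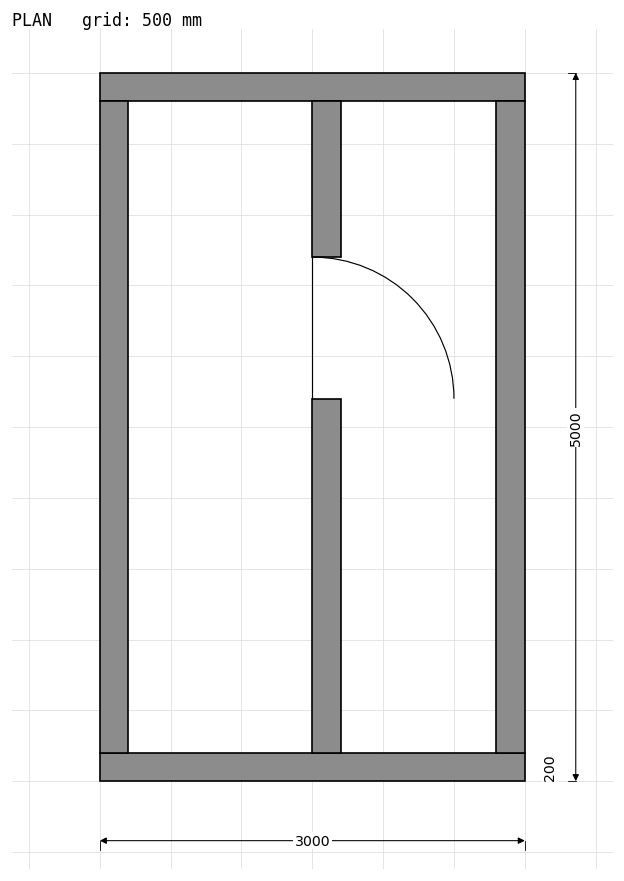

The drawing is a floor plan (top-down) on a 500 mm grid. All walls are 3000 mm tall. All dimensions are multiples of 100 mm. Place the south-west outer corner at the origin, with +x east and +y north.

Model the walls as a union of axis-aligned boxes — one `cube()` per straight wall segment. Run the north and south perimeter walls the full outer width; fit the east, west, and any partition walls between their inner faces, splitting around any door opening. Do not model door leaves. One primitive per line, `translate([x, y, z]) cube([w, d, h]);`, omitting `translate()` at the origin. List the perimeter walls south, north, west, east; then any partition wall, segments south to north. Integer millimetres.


cube([3000, 200, 3000]);
translate([0, 4800, 0]) cube([3000, 200, 3000]);
translate([0, 200, 0]) cube([200, 4600, 3000]);
translate([2800, 200, 0]) cube([200, 4600, 3000]);
translate([1500, 200, 0]) cube([200, 2500, 3000]);
translate([1500, 3700, 0]) cube([200, 1100, 3000]);


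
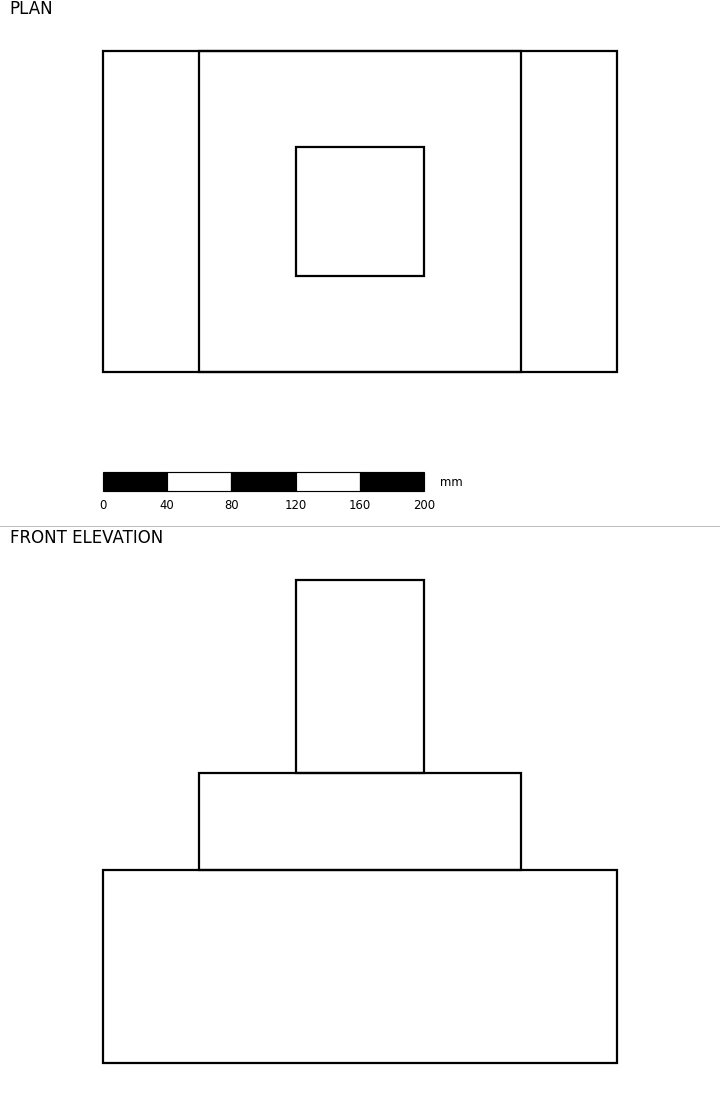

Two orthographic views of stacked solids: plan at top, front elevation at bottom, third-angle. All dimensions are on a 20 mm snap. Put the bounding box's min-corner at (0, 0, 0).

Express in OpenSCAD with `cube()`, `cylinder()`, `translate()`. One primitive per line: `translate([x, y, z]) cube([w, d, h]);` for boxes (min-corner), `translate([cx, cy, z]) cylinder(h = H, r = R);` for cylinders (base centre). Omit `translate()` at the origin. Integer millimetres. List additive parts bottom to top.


cube([320, 200, 120]);
translate([60, 0, 120]) cube([200, 200, 60]);
translate([120, 60, 180]) cube([80, 80, 120]);


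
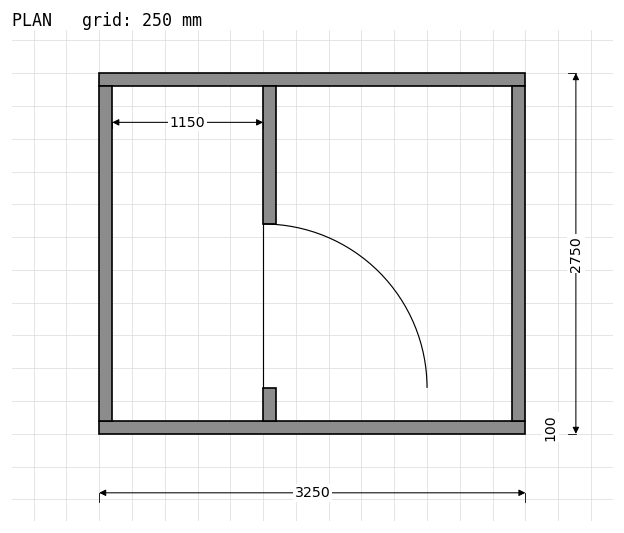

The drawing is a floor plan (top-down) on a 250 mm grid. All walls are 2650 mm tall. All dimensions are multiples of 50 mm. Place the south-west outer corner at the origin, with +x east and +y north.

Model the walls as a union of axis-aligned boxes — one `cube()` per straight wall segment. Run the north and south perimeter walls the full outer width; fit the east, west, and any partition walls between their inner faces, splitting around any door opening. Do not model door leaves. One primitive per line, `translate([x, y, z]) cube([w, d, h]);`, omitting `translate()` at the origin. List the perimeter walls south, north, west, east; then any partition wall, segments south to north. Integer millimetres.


cube([3250, 100, 2650]);
translate([0, 2650, 0]) cube([3250, 100, 2650]);
translate([0, 100, 0]) cube([100, 2550, 2650]);
translate([3150, 100, 0]) cube([100, 2550, 2650]);
translate([1250, 100, 0]) cube([100, 250, 2650]);
translate([1250, 1600, 0]) cube([100, 1050, 2650]);


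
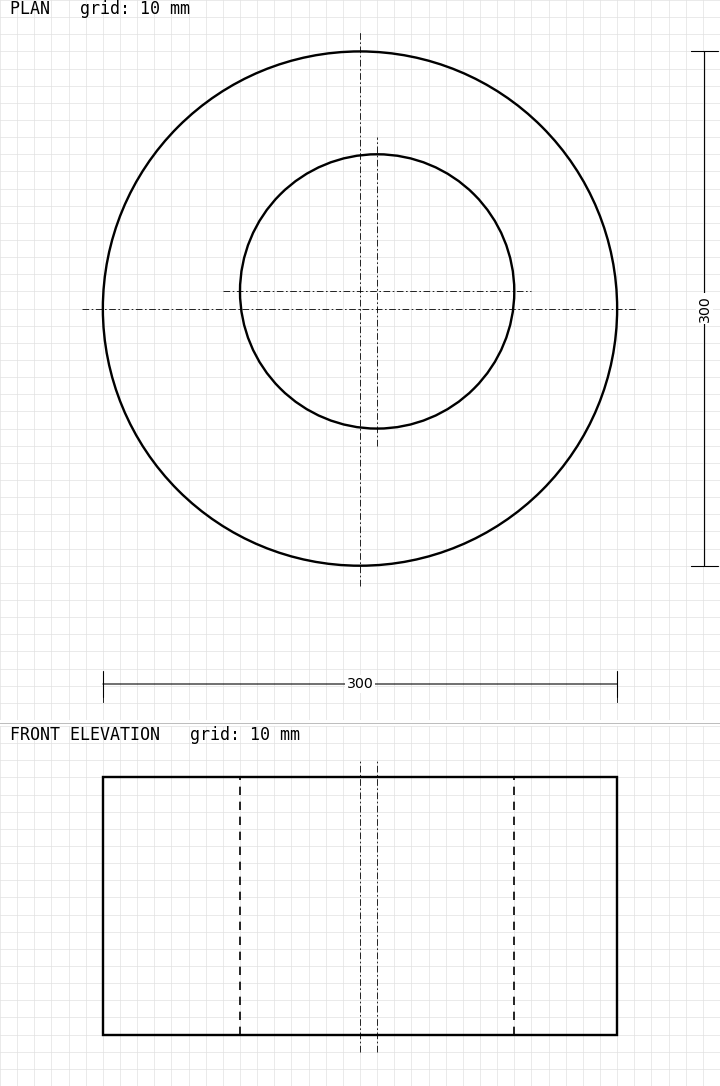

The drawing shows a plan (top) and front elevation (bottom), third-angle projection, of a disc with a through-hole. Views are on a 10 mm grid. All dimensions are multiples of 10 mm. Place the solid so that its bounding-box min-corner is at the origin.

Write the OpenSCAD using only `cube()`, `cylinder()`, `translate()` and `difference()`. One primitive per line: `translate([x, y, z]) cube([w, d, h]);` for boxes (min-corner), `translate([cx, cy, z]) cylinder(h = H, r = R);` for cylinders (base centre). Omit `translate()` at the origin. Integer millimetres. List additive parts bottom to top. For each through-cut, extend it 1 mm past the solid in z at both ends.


difference() {
  translate([150, 150, 0]) cylinder(h = 150, r = 150);
  translate([160, 160, -1]) cylinder(h = 152, r = 80);
}
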